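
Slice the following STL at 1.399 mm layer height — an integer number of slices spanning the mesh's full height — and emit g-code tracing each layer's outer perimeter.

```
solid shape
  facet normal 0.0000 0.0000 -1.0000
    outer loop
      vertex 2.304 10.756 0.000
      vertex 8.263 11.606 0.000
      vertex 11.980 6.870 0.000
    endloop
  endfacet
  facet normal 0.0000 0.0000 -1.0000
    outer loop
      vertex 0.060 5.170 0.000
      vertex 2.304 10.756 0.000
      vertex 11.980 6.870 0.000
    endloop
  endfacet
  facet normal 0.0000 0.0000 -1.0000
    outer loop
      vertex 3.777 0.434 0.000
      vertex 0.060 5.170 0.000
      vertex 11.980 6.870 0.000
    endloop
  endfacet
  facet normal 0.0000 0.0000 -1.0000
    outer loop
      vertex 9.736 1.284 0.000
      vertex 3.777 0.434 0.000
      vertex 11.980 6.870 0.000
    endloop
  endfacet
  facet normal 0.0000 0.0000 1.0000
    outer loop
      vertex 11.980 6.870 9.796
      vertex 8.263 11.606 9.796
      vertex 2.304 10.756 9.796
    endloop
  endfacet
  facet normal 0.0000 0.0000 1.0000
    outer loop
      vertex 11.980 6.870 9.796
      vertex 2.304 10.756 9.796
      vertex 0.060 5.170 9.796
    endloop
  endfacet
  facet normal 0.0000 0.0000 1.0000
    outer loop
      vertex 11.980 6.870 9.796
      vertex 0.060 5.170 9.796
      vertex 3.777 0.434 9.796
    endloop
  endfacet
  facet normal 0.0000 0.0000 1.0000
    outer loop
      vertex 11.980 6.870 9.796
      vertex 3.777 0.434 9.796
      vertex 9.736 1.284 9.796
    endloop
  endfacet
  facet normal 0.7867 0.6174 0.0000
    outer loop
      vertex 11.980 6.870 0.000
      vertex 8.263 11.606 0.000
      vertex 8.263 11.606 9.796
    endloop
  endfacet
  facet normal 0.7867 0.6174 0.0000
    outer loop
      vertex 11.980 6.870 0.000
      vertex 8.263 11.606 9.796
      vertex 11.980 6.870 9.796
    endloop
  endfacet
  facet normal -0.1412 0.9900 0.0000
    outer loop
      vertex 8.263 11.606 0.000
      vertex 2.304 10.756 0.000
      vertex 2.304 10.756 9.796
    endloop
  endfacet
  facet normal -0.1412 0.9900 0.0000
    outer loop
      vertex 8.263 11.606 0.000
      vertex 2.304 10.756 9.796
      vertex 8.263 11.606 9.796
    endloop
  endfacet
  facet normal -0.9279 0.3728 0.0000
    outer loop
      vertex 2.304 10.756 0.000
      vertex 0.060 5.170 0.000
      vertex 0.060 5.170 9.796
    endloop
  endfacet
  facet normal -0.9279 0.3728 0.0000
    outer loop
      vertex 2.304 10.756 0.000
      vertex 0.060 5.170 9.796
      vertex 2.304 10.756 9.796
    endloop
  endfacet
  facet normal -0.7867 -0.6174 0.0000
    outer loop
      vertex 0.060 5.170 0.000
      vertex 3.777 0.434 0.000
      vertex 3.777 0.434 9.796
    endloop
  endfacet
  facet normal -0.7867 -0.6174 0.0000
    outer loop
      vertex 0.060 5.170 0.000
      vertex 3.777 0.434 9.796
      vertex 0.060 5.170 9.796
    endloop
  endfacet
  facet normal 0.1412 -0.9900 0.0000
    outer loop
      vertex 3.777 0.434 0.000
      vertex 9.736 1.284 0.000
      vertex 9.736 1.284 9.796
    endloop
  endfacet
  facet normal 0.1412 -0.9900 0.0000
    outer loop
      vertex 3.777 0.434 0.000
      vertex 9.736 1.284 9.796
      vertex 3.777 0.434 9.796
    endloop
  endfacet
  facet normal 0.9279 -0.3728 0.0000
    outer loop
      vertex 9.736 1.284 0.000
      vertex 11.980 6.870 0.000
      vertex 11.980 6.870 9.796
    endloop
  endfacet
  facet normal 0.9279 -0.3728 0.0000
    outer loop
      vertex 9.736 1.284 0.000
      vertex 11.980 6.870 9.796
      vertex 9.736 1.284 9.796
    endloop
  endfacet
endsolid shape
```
; perimeter-only toolpath
G21 ; units = mm
G90 ; absolute positioning
G28 ; home
; layer 1
G0 Z1.399
G0 X11.980 Y6.870
G1 X8.263 Y11.606
G1 X2.304 Y10.756
G1 X0.060 Y5.170
G1 X3.777 Y0.434
G1 X9.736 Y1.284
G1 X11.980 Y6.870
; layer 2
G0 Z2.799
G0 X11.980 Y6.870
G1 X8.263 Y11.606
G1 X2.304 Y10.756
G1 X0.060 Y5.170
G1 X3.777 Y0.434
G1 X9.736 Y1.284
G1 X11.980 Y6.870
; layer 3
G0 Z4.198
G0 X11.980 Y6.870
G1 X8.263 Y11.606
G1 X2.304 Y10.756
G1 X0.060 Y5.170
G1 X3.777 Y0.434
G1 X9.736 Y1.284
G1 X11.980 Y6.870
; layer 4
G0 Z5.598
G0 X11.980 Y6.870
G1 X8.263 Y11.606
G1 X2.304 Y10.756
G1 X0.060 Y5.170
G1 X3.777 Y0.434
G1 X9.736 Y1.284
G1 X11.980 Y6.870
; layer 5
G0 Z6.997
G0 X11.980 Y6.870
G1 X8.263 Y11.606
G1 X2.304 Y10.756
G1 X0.060 Y5.170
G1 X3.777 Y0.434
G1 X9.736 Y1.284
G1 X11.980 Y6.870
; layer 6
G0 Z8.397
G0 X11.980 Y6.870
G1 X8.263 Y11.606
G1 X2.304 Y10.756
G1 X0.060 Y5.170
G1 X3.777 Y0.434
G1 X9.736 Y1.284
G1 X11.980 Y6.870
; layer 7
G0 Z9.796
G0 X11.980 Y6.870
G1 X8.263 Y11.606
G1 X2.304 Y10.756
G1 X0.060 Y5.170
G1 X3.777 Y0.434
G1 X9.736 Y1.284
G1 X11.980 Y6.870
M2 ; end

The solid is a regular 6-sided prism (a cylinder approximated with 6 flat sides), circumscribed radius ≈ 6.02 mm, height ≈ 9.8 mm. Slicing at Δz = 1.399 mm — 7 equal slices spanning the solid's height, so layer i sits at z = i·h/7 — gives 7 non-empty perimeters. Each is a 6-segment closed polygon; G0 lifts to the layer z and rapids to the start vertex, then G1 traces the edges.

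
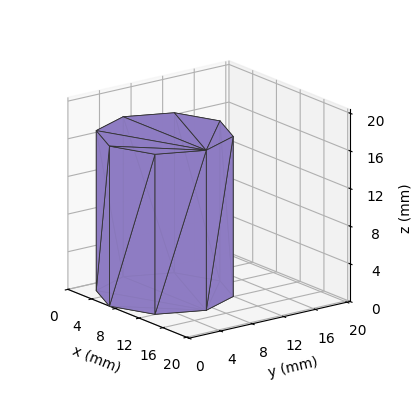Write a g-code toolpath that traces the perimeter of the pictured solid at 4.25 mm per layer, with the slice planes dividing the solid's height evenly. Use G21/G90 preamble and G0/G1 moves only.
Reading the render: the shape is a regular 8-sided prism (a cylinder approximated with 8 flat sides), circumscribed radius ≈ 7 mm, height ≈ 17 mm (dimensions read to the nearest mm from the axis ticks). For the g-code, the solid's height is divided into equal slices at the stated Δz and each level perimeter traced with G1 moves after a G0 lift.

; perimeter-only toolpath
G21 ; units = mm
G90 ; absolute positioning
G28 ; home
; layer 1
G0 Z4.25
G0 X14.00 Y7.00
G1 X11.95 Y11.95
G1 X7.00 Y14.00
G1 X2.05 Y11.95
G1 X0.00 Y7.00
G1 X2.05 Y2.05
G1 X7.00 Y0.00
G1 X11.95 Y2.05
G1 X14.00 Y7.00
; layer 2
G0 Z8.50
G0 X14.00 Y7.00
G1 X11.95 Y11.95
G1 X7.00 Y14.00
G1 X2.05 Y11.95
G1 X0.00 Y7.00
G1 X2.05 Y2.05
G1 X7.00 Y0.00
G1 X11.95 Y2.05
G1 X14.00 Y7.00
; layer 3
G0 Z12.75
G0 X14.00 Y7.00
G1 X11.95 Y11.95
G1 X7.00 Y14.00
G1 X2.05 Y11.95
G1 X0.00 Y7.00
G1 X2.05 Y2.05
G1 X7.00 Y0.00
G1 X11.95 Y2.05
G1 X14.00 Y7.00
; layer 4
G0 Z17.00
G0 X14.00 Y7.00
G1 X11.95 Y11.95
G1 X7.00 Y14.00
G1 X2.05 Y11.95
G1 X0.00 Y7.00
G1 X2.05 Y2.05
G1 X7.00 Y0.00
G1 X11.95 Y2.05
G1 X14.00 Y7.00
M2 ; end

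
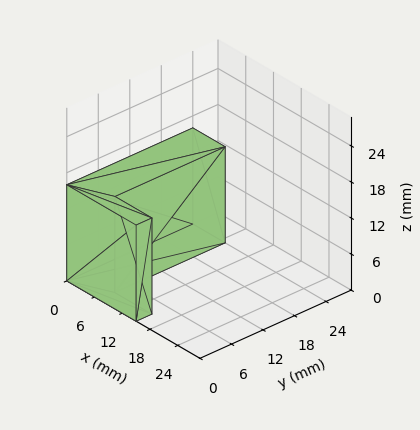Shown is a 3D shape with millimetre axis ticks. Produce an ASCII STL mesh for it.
Reading the render: the shape is an L-shaped prism: outer 15 × 24 mm, arm thicknesses ≈ 3 mm (horizontal) and 7 mm (vertical), extruded 16 mm in z (dimensions read to the nearest mm from the axis ticks). For the STL, each face is triangulated and given an outward normal.

solid part
  facet normal 0.0000 0.0000 -1.0000
    outer loop
      vertex 15.0 3.0 0.0
      vertex 15.0 0.0 0.0
      vertex 0.0 0.0 0.0
    endloop
  endfacet
  facet normal 0.0000 0.0000 -1.0000
    outer loop
      vertex 7.0 3.0 0.0
      vertex 15.0 3.0 0.0
      vertex 0.0 0.0 0.0
    endloop
  endfacet
  facet normal 0.0000 0.0000 -1.0000
    outer loop
      vertex 7.0 24.0 0.0
      vertex 7.0 3.0 0.0
      vertex 0.0 0.0 0.0
    endloop
  endfacet
  facet normal 0.0000 0.0000 -1.0000
    outer loop
      vertex 0.0 24.0 0.0
      vertex 7.0 24.0 0.0
      vertex 0.0 0.0 0.0
    endloop
  endfacet
  facet normal 0.0000 0.0000 1.0000
    outer loop
      vertex 0.0 0.0 16.0
      vertex 15.0 0.0 16.0
      vertex 15.0 3.0 16.0
    endloop
  endfacet
  facet normal 0.0000 0.0000 1.0000
    outer loop
      vertex 0.0 0.0 16.0
      vertex 15.0 3.0 16.0
      vertex 7.0 3.0 16.0
    endloop
  endfacet
  facet normal 0.0000 0.0000 1.0000
    outer loop
      vertex 0.0 0.0 16.0
      vertex 7.0 3.0 16.0
      vertex 7.0 24.0 16.0
    endloop
  endfacet
  facet normal 0.0000 0.0000 1.0000
    outer loop
      vertex 0.0 0.0 16.0
      vertex 7.0 24.0 16.0
      vertex 0.0 24.0 16.0
    endloop
  endfacet
  facet normal 0.0000 -1.0000 0.0000
    outer loop
      vertex 0.0 0.0 0.0
      vertex 15.0 0.0 0.0
      vertex 15.0 0.0 16.0
    endloop
  endfacet
  facet normal 0.0000 -1.0000 0.0000
    outer loop
      vertex 0.0 0.0 0.0
      vertex 15.0 0.0 16.0
      vertex 0.0 0.0 16.0
    endloop
  endfacet
  facet normal 1.0000 0.0000 0.0000
    outer loop
      vertex 15.0 0.0 0.0
      vertex 15.0 3.0 0.0
      vertex 15.0 3.0 16.0
    endloop
  endfacet
  facet normal 1.0000 0.0000 0.0000
    outer loop
      vertex 15.0 0.0 0.0
      vertex 15.0 3.0 16.0
      vertex 15.0 0.0 16.0
    endloop
  endfacet
  facet normal 0.0000 1.0000 0.0000
    outer loop
      vertex 15.0 3.0 0.0
      vertex 7.0 3.0 0.0
      vertex 7.0 3.0 16.0
    endloop
  endfacet
  facet normal 0.0000 1.0000 0.0000
    outer loop
      vertex 15.0 3.0 0.0
      vertex 7.0 3.0 16.0
      vertex 15.0 3.0 16.0
    endloop
  endfacet
  facet normal 1.0000 0.0000 0.0000
    outer loop
      vertex 7.0 3.0 0.0
      vertex 7.0 24.0 0.0
      vertex 7.0 24.0 16.0
    endloop
  endfacet
  facet normal 1.0000 0.0000 0.0000
    outer loop
      vertex 7.0 3.0 0.0
      vertex 7.0 24.0 16.0
      vertex 7.0 3.0 16.0
    endloop
  endfacet
  facet normal 0.0000 1.0000 0.0000
    outer loop
      vertex 7.0 24.0 0.0
      vertex 0.0 24.0 0.0
      vertex 0.0 24.0 16.0
    endloop
  endfacet
  facet normal 0.0000 1.0000 0.0000
    outer loop
      vertex 7.0 24.0 0.0
      vertex 0.0 24.0 16.0
      vertex 7.0 24.0 16.0
    endloop
  endfacet
  facet normal -1.0000 0.0000 0.0000
    outer loop
      vertex 0.0 24.0 0.0
      vertex 0.0 0.0 0.0
      vertex 0.0 0.0 16.0
    endloop
  endfacet
  facet normal -1.0000 0.0000 0.0000
    outer loop
      vertex 0.0 24.0 0.0
      vertex 0.0 0.0 16.0
      vertex 0.0 24.0 16.0
    endloop
  endfacet
endsolid part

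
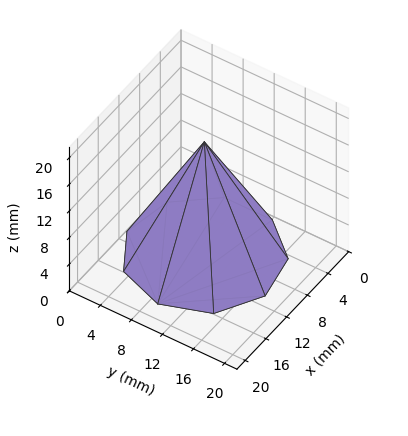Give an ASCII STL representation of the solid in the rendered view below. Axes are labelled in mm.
Reading the render: the shape is a regular 9-sided pyramid, base circumscribed radius ≈ 9 mm, apex at z ≈ 17 mm (dimensions read to the nearest mm from the axis ticks). For the STL, each face is triangulated and given an outward normal.

solid part
  facet normal 0.0000 0.0000 -1.0000
    outer loop
      vertex 10.6 17.9 0.0
      vertex 15.9 14.8 0.0
      vertex 18.0 9.0 0.0
    endloop
  endfacet
  facet normal 0.0000 0.0000 -1.0000
    outer loop
      vertex 4.5 16.8 0.0
      vertex 10.6 17.9 0.0
      vertex 18.0 9.0 0.0
    endloop
  endfacet
  facet normal 0.0000 0.0000 -1.0000
    outer loop
      vertex 0.5 12.1 0.0
      vertex 4.5 16.8 0.0
      vertex 18.0 9.0 0.0
    endloop
  endfacet
  facet normal 0.0000 0.0000 -1.0000
    outer loop
      vertex 0.5 5.9 0.0
      vertex 0.5 12.1 0.0
      vertex 18.0 9.0 0.0
    endloop
  endfacet
  facet normal 0.0000 0.0000 -1.0000
    outer loop
      vertex 4.5 1.2 0.0
      vertex 0.5 5.9 0.0
      vertex 18.0 9.0 0.0
    endloop
  endfacet
  facet normal 0.0000 0.0000 -1.0000
    outer loop
      vertex 10.6 0.1 0.0
      vertex 4.5 1.2 0.0
      vertex 18.0 9.0 0.0
    endloop
  endfacet
  facet normal 0.0000 0.0000 -1.0000
    outer loop
      vertex 15.9 3.2 0.0
      vertex 10.6 0.1 0.0
      vertex 18.0 9.0 0.0
    endloop
  endfacet
  facet normal 0.8417 0.3048 0.4456
    outer loop
      vertex 18.0 9.0 0.0
      vertex 15.9 14.8 0.0
      vertex 9.0 9.0 17.0
    endloop
  endfacet
  facet normal 0.4517 0.7722 0.4468
    outer loop
      vertex 15.9 14.8 0.0
      vertex 10.6 17.9 0.0
      vertex 9.0 9.0 17.0
    endloop
  endfacet
  facet normal -0.1588 0.8808 0.4462
    outer loop
      vertex 10.6 17.9 0.0
      vertex 4.5 16.8 0.0
      vertex 9.0 9.0 17.0
    endloop
  endfacet
  facet normal -0.6814 0.5799 0.4465
    outer loop
      vertex 4.5 16.8 0.0
      vertex 0.5 12.1 0.0
      vertex 9.0 9.0 17.0
    endloop
  endfacet
  facet normal -0.8944 0.0000 0.4472
    outer loop
      vertex 0.5 12.1 0.0
      vertex 0.5 5.9 0.0
      vertex 9.0 9.0 17.0
    endloop
  endfacet
  facet normal -0.6814 -0.5799 0.4465
    outer loop
      vertex 0.5 5.9 0.0
      vertex 4.5 1.2 0.0
      vertex 9.0 9.0 17.0
    endloop
  endfacet
  facet normal -0.1588 -0.8808 0.4462
    outer loop
      vertex 4.5 1.2 0.0
      vertex 10.6 0.1 0.0
      vertex 9.0 9.0 17.0
    endloop
  endfacet
  facet normal 0.4517 -0.7722 0.4468
    outer loop
      vertex 10.6 0.1 0.0
      vertex 15.9 3.2 0.0
      vertex 9.0 9.0 17.0
    endloop
  endfacet
  facet normal 0.8417 -0.3048 0.4456
    outer loop
      vertex 15.9 3.2 0.0
      vertex 18.0 9.0 0.0
      vertex 9.0 9.0 17.0
    endloop
  endfacet
endsolid part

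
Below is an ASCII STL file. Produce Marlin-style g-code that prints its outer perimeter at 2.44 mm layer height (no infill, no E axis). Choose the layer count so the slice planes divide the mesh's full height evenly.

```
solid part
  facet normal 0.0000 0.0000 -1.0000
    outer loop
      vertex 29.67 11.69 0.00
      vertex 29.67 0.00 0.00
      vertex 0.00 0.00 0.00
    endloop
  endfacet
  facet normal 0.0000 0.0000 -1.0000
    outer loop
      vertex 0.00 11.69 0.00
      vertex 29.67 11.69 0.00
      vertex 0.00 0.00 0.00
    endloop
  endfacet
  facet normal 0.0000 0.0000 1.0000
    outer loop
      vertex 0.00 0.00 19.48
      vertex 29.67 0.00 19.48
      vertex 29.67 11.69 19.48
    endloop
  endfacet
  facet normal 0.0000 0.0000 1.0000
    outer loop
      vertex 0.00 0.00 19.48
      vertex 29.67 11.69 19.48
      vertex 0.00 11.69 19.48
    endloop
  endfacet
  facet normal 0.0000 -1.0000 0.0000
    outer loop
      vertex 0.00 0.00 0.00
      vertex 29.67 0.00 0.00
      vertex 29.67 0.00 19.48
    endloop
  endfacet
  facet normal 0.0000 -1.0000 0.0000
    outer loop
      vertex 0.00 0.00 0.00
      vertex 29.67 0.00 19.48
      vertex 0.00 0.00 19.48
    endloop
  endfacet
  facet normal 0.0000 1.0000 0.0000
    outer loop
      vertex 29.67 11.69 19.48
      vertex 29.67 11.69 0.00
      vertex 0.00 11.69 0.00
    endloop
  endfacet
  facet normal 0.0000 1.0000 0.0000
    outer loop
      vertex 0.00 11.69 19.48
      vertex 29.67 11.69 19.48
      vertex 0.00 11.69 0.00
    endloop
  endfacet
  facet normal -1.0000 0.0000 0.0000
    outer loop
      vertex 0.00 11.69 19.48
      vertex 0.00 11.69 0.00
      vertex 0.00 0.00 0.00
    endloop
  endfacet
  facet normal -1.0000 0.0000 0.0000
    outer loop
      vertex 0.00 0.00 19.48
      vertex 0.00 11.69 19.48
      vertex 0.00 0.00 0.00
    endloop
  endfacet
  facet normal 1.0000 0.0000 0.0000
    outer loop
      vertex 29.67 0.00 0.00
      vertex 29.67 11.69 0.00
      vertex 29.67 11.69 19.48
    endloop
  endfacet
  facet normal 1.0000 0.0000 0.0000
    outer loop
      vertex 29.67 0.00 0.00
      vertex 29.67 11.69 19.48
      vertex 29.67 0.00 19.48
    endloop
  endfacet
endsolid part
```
; perimeter-only toolpath
G21 ; units = mm
G90 ; absolute positioning
G28 ; home
; layer 1
G0 Z2.44
G0 X0.00 Y0.00
G1 X29.67 Y0.00
G1 X29.67 Y11.69
G1 X0.00 Y11.69
G1 X0.00 Y0.00
; layer 2
G0 Z4.87
G0 X0.00 Y0.00
G1 X29.67 Y0.00
G1 X29.67 Y11.69
G1 X0.00 Y11.69
G1 X0.00 Y0.00
; layer 3
G0 Z7.30
G0 X0.00 Y0.00
G1 X29.67 Y0.00
G1 X29.67 Y11.69
G1 X0.00 Y11.69
G1 X0.00 Y0.00
; layer 4
G0 Z9.74
G0 X0.00 Y0.00
G1 X29.67 Y0.00
G1 X29.67 Y11.69
G1 X0.00 Y11.69
G1 X0.00 Y0.00
; layer 5
G0 Z12.18
G0 X0.00 Y0.00
G1 X29.67 Y0.00
G1 X29.67 Y11.69
G1 X0.00 Y11.69
G1 X0.00 Y0.00
; layer 6
G0 Z14.61
G0 X0.00 Y0.00
G1 X29.67 Y0.00
G1 X29.67 Y11.69
G1 X0.00 Y11.69
G1 X0.00 Y0.00
; layer 7
G0 Z17.05
G0 X0.00 Y0.00
G1 X29.67 Y0.00
G1 X29.67 Y11.69
G1 X0.00 Y11.69
G1 X0.00 Y0.00
; layer 8
G0 Z19.48
G0 X0.00 Y0.00
G1 X29.67 Y0.00
G1 X29.67 Y11.69
G1 X0.00 Y11.69
G1 X0.00 Y0.00
M2 ; end

The solid is a rectangular box, roughly 29.7 × 11.7 mm footprint and 19.5 mm tall. Slicing at Δz = 2.44 mm — 8 equal slices spanning the solid's height, so layer i sits at z = i·h/8 — gives 8 non-empty perimeters. Each is a 4-segment closed polygon; G0 lifts to the layer z and rapids to the start vertex, then G1 traces the edges.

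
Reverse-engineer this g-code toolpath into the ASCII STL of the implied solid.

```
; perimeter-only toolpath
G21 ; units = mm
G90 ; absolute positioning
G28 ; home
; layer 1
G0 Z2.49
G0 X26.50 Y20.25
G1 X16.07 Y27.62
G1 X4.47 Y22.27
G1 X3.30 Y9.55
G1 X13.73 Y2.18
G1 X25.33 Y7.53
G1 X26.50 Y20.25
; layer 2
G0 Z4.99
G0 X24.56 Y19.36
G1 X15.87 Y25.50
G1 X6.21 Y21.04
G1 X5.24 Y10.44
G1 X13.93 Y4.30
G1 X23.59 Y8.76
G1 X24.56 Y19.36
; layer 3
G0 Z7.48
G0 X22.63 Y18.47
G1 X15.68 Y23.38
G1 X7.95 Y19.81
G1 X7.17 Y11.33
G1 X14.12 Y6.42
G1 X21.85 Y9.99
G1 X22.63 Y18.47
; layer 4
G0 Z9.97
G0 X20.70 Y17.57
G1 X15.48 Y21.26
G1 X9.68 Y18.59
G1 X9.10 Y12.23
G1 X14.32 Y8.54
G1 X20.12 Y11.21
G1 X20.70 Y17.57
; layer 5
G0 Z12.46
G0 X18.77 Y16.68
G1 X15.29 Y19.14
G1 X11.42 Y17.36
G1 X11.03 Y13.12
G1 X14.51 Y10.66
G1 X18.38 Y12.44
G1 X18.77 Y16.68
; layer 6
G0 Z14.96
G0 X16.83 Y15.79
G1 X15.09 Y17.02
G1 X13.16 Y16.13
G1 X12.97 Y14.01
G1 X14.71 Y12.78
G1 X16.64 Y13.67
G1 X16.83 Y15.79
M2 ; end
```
solid part
  facet normal 0.0000 0.0000 -1.0000
    outer loop
      vertex 2.73 23.50 0.00
      vertex 16.26 29.74 0.00
      vertex 28.43 21.14 0.00
    endloop
  endfacet
  facet normal 0.0000 0.0000 -1.0000
    outer loop
      vertex 1.37 8.66 0.00
      vertex 2.73 23.50 0.00
      vertex 28.43 21.14 0.00
    endloop
  endfacet
  facet normal 0.0000 0.0000 -1.0000
    outer loop
      vertex 13.54 0.06 0.00
      vertex 1.37 8.66 0.00
      vertex 28.43 21.14 0.00
    endloop
  endfacet
  facet normal 0.0000 0.0000 -1.0000
    outer loop
      vertex 27.07 6.30 0.00
      vertex 13.54 0.06 0.00
      vertex 28.43 21.14 0.00
    endloop
  endfacet
  facet normal 0.4640 0.6566 0.5946
    outer loop
      vertex 28.43 21.14 0.00
      vertex 16.26 29.74 0.00
      vertex 14.90 14.90 17.45
    endloop
  endfacet
  facet normal -0.3367 0.7301 0.5946
    outer loop
      vertex 16.26 29.74 0.00
      vertex 2.73 23.50 0.00
      vertex 14.90 14.90 17.45
    endloop
  endfacet
  facet normal -0.8007 0.0734 0.5946
    outer loop
      vertex 2.73 23.50 0.00
      vertex 1.37 8.66 0.00
      vertex 14.90 14.90 17.45
    endloop
  endfacet
  facet normal -0.4640 -0.6566 0.5946
    outer loop
      vertex 1.37 8.66 0.00
      vertex 13.54 0.06 0.00
      vertex 14.90 14.90 17.45
    endloop
  endfacet
  facet normal 0.3367 -0.7301 0.5946
    outer loop
      vertex 13.54 0.06 0.00
      vertex 27.07 6.30 0.00
      vertex 14.90 14.90 17.45
    endloop
  endfacet
  facet normal 0.8007 -0.0734 0.5946
    outer loop
      vertex 27.07 6.30 0.00
      vertex 28.43 21.14 0.00
      vertex 14.90 14.90 17.45
    endloop
  endfacet
endsolid part

The G0 Z moves step by Δz≈2.49 mm. The G1 loops shrink linearly with z, so the solid tapers from its base footprint up to z≈17.4. Closing with a flat bottom cap and the tapered top and triangulating gives 10 facets — a regular 6-sided pyramid, base circumscribed radius ≈ 14.9 mm, apex at z ≈ 17.4 mm.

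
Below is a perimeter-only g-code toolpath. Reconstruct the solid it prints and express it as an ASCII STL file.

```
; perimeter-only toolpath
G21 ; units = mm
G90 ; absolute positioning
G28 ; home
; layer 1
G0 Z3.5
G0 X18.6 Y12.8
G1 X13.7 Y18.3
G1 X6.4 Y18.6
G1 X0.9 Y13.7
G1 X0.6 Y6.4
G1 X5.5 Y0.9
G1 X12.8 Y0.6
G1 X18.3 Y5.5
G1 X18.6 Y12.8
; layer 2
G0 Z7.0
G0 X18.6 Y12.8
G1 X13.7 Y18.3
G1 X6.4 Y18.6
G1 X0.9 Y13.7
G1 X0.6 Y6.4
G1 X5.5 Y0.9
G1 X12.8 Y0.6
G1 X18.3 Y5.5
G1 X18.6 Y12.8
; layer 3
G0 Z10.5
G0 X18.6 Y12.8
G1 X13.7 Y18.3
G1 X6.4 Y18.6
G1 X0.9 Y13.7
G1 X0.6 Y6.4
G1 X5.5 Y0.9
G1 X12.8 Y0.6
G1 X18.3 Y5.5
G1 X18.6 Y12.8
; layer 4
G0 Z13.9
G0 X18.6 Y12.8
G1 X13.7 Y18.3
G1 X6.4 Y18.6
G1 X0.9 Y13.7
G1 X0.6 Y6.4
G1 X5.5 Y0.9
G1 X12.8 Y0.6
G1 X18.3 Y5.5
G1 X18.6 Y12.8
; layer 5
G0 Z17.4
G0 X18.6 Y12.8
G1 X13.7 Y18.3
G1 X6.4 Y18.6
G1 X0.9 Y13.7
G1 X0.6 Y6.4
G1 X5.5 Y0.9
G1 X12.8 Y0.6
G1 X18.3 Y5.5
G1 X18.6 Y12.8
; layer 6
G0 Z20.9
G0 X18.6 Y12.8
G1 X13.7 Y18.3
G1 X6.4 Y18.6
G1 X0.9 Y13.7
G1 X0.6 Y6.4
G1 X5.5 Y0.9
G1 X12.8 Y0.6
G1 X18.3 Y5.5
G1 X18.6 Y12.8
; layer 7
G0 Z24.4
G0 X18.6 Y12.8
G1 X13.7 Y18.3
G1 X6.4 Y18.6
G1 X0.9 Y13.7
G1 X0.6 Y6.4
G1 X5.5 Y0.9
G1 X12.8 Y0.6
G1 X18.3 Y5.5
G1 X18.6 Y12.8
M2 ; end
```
solid part
  facet normal 0.0000 0.0000 -1.0000
    outer loop
      vertex 6.4 18.6 0.0
      vertex 13.7 18.3 0.0
      vertex 18.6 12.8 0.0
    endloop
  endfacet
  facet normal 0.0000 0.0000 -1.0000
    outer loop
      vertex 0.9 13.7 0.0
      vertex 6.4 18.6 0.0
      vertex 18.6 12.8 0.0
    endloop
  endfacet
  facet normal 0.0000 0.0000 -1.0000
    outer loop
      vertex 0.6 6.4 0.0
      vertex 0.9 13.7 0.0
      vertex 18.6 12.8 0.0
    endloop
  endfacet
  facet normal 0.0000 0.0000 -1.0000
    outer loop
      vertex 5.5 0.9 0.0
      vertex 0.6 6.4 0.0
      vertex 18.6 12.8 0.0
    endloop
  endfacet
  facet normal 0.0000 0.0000 -1.0000
    outer loop
      vertex 12.8 0.6 0.0
      vertex 5.5 0.9 0.0
      vertex 18.6 12.8 0.0
    endloop
  endfacet
  facet normal 0.0000 0.0000 -1.0000
    outer loop
      vertex 18.3 5.5 0.0
      vertex 12.8 0.6 0.0
      vertex 18.6 12.8 0.0
    endloop
  endfacet
  facet normal 0.0000 0.0000 1.0000
    outer loop
      vertex 18.6 12.8 24.4
      vertex 13.7 18.3 24.4
      vertex 6.4 18.6 24.4
    endloop
  endfacet
  facet normal 0.0000 0.0000 1.0000
    outer loop
      vertex 18.6 12.8 24.4
      vertex 6.4 18.6 24.4
      vertex 0.9 13.7 24.4
    endloop
  endfacet
  facet normal 0.0000 0.0000 1.0000
    outer loop
      vertex 18.6 12.8 24.4
      vertex 0.9 13.7 24.4
      vertex 0.6 6.4 24.4
    endloop
  endfacet
  facet normal 0.0000 0.0000 1.0000
    outer loop
      vertex 18.6 12.8 24.4
      vertex 0.6 6.4 24.4
      vertex 5.5 0.9 24.4
    endloop
  endfacet
  facet normal 0.0000 0.0000 1.0000
    outer loop
      vertex 18.6 12.8 24.4
      vertex 5.5 0.9 24.4
      vertex 12.8 0.6 24.4
    endloop
  endfacet
  facet normal 0.0000 0.0000 1.0000
    outer loop
      vertex 18.6 12.8 24.4
      vertex 12.8 0.6 24.4
      vertex 18.3 5.5 24.4
    endloop
  endfacet
  facet normal 0.7467 0.6652 0.0000
    outer loop
      vertex 18.6 12.8 0.0
      vertex 13.7 18.3 0.0
      vertex 13.7 18.3 24.4
    endloop
  endfacet
  facet normal 0.7467 0.6652 0.0000
    outer loop
      vertex 18.6 12.8 0.0
      vertex 13.7 18.3 24.4
      vertex 18.6 12.8 24.4
    endloop
  endfacet
  facet normal 0.0411 0.9992 0.0000
    outer loop
      vertex 13.7 18.3 0.0
      vertex 6.4 18.6 0.0
      vertex 6.4 18.6 24.4
    endloop
  endfacet
  facet normal 0.0411 0.9992 0.0000
    outer loop
      vertex 13.7 18.3 0.0
      vertex 6.4 18.6 24.4
      vertex 13.7 18.3 24.4
    endloop
  endfacet
  facet normal -0.6652 0.7467 0.0000
    outer loop
      vertex 6.4 18.6 0.0
      vertex 0.9 13.7 0.0
      vertex 0.9 13.7 24.4
    endloop
  endfacet
  facet normal -0.6652 0.7467 0.0000
    outer loop
      vertex 6.4 18.6 0.0
      vertex 0.9 13.7 24.4
      vertex 6.4 18.6 24.4
    endloop
  endfacet
  facet normal -0.9992 0.0411 0.0000
    outer loop
      vertex 0.9 13.7 0.0
      vertex 0.6 6.4 0.0
      vertex 0.6 6.4 24.4
    endloop
  endfacet
  facet normal -0.9992 0.0411 0.0000
    outer loop
      vertex 0.9 13.7 0.0
      vertex 0.6 6.4 24.4
      vertex 0.9 13.7 24.4
    endloop
  endfacet
  facet normal -0.7467 -0.6652 0.0000
    outer loop
      vertex 0.6 6.4 0.0
      vertex 5.5 0.9 0.0
      vertex 5.5 0.9 24.4
    endloop
  endfacet
  facet normal -0.7467 -0.6652 0.0000
    outer loop
      vertex 0.6 6.4 0.0
      vertex 5.5 0.9 24.4
      vertex 0.6 6.4 24.4
    endloop
  endfacet
  facet normal -0.0411 -0.9992 0.0000
    outer loop
      vertex 5.5 0.9 0.0
      vertex 12.8 0.6 0.0
      vertex 12.8 0.6 24.4
    endloop
  endfacet
  facet normal -0.0411 -0.9992 0.0000
    outer loop
      vertex 5.5 0.9 0.0
      vertex 12.8 0.6 24.4
      vertex 5.5 0.9 24.4
    endloop
  endfacet
  facet normal 0.6652 -0.7467 0.0000
    outer loop
      vertex 12.8 0.6 0.0
      vertex 18.3 5.5 0.0
      vertex 18.3 5.5 24.4
    endloop
  endfacet
  facet normal 0.6652 -0.7467 0.0000
    outer loop
      vertex 12.8 0.6 0.0
      vertex 18.3 5.5 24.4
      vertex 12.8 0.6 24.4
    endloop
  endfacet
  facet normal 0.9992 -0.0411 0.0000
    outer loop
      vertex 18.3 5.5 0.0
      vertex 18.6 12.8 0.0
      vertex 18.6 12.8 24.4
    endloop
  endfacet
  facet normal 0.9992 -0.0411 0.0000
    outer loop
      vertex 18.3 5.5 0.0
      vertex 18.6 12.8 24.4
      vertex 18.3 5.5 24.4
    endloop
  endfacet
endsolid part

The G0 Z moves step by Δz≈3.5 mm. Every layer's G1 loop is the same polygon, so the solid is a straight extrusion of it from z=0 to z≈24.4. Closing with flat bottom and top caps and triangulating gives 28 facets — a regular 8-sided prism (a cylinder approximated with 8 flat sides), circumscribed radius ≈ 9.6 mm, height ≈ 24.4 mm.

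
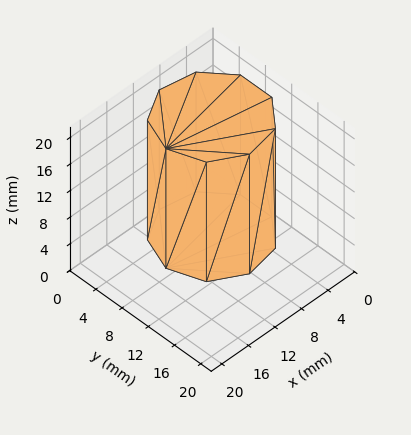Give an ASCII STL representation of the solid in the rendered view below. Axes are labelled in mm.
Reading the render: the shape is a regular 9-sided prism (a cylinder approximated with 9 flat sides), circumscribed radius ≈ 7 mm, height ≈ 18 mm (dimensions read to the nearest mm from the axis ticks). For the STL, each face is triangulated and given an outward normal.

solid part
  facet normal 0.0000 0.0000 -1.0000
    outer loop
      vertex 8.22 13.89 0.00
      vertex 12.36 11.50 0.00
      vertex 14.00 7.00 0.00
    endloop
  endfacet
  facet normal 0.0000 0.0000 -1.0000
    outer loop
      vertex 3.50 13.06 0.00
      vertex 8.22 13.89 0.00
      vertex 14.00 7.00 0.00
    endloop
  endfacet
  facet normal 0.0000 0.0000 -1.0000
    outer loop
      vertex 0.42 9.39 0.00
      vertex 3.50 13.06 0.00
      vertex 14.00 7.00 0.00
    endloop
  endfacet
  facet normal 0.0000 0.0000 -1.0000
    outer loop
      vertex 0.42 4.61 0.00
      vertex 0.42 9.39 0.00
      vertex 14.00 7.00 0.00
    endloop
  endfacet
  facet normal 0.0000 0.0000 -1.0000
    outer loop
      vertex 3.50 0.94 0.00
      vertex 0.42 4.61 0.00
      vertex 14.00 7.00 0.00
    endloop
  endfacet
  facet normal 0.0000 0.0000 -1.0000
    outer loop
      vertex 8.22 0.11 0.00
      vertex 3.50 0.94 0.00
      vertex 14.00 7.00 0.00
    endloop
  endfacet
  facet normal 0.0000 0.0000 -1.0000
    outer loop
      vertex 12.36 2.50 0.00
      vertex 8.22 0.11 0.00
      vertex 14.00 7.00 0.00
    endloop
  endfacet
  facet normal 0.0000 0.0000 1.0000
    outer loop
      vertex 14.00 7.00 18.00
      vertex 12.36 11.50 18.00
      vertex 8.22 13.89 18.00
    endloop
  endfacet
  facet normal 0.0000 0.0000 1.0000
    outer loop
      vertex 14.00 7.00 18.00
      vertex 8.22 13.89 18.00
      vertex 3.50 13.06 18.00
    endloop
  endfacet
  facet normal 0.0000 0.0000 1.0000
    outer loop
      vertex 14.00 7.00 18.00
      vertex 3.50 13.06 18.00
      vertex 0.42 9.39 18.00
    endloop
  endfacet
  facet normal 0.0000 0.0000 1.0000
    outer loop
      vertex 14.00 7.00 18.00
      vertex 0.42 9.39 18.00
      vertex 0.42 4.61 18.00
    endloop
  endfacet
  facet normal 0.0000 0.0000 1.0000
    outer loop
      vertex 14.00 7.00 18.00
      vertex 0.42 4.61 18.00
      vertex 3.50 0.94 18.00
    endloop
  endfacet
  facet normal 0.0000 0.0000 1.0000
    outer loop
      vertex 14.00 7.00 18.00
      vertex 3.50 0.94 18.00
      vertex 8.22 0.11 18.00
    endloop
  endfacet
  facet normal 0.0000 0.0000 1.0000
    outer loop
      vertex 14.00 7.00 18.00
      vertex 8.22 0.11 18.00
      vertex 12.36 2.50 18.00
    endloop
  endfacet
  facet normal 0.9395 0.3424 0.0000
    outer loop
      vertex 14.00 7.00 0.00
      vertex 12.36 11.50 0.00
      vertex 12.36 11.50 18.00
    endloop
  endfacet
  facet normal 0.9395 0.3424 0.0000
    outer loop
      vertex 14.00 7.00 0.00
      vertex 12.36 11.50 18.00
      vertex 14.00 7.00 18.00
    endloop
  endfacet
  facet normal 0.5000 0.8660 0.0000
    outer loop
      vertex 12.36 11.50 0.00
      vertex 8.22 13.89 0.00
      vertex 8.22 13.89 18.00
    endloop
  endfacet
  facet normal 0.5000 0.8660 0.0000
    outer loop
      vertex 12.36 11.50 0.00
      vertex 8.22 13.89 18.00
      vertex 12.36 11.50 18.00
    endloop
  endfacet
  facet normal -0.1732 0.9849 0.0000
    outer loop
      vertex 8.22 13.89 0.00
      vertex 3.50 13.06 0.00
      vertex 3.50 13.06 18.00
    endloop
  endfacet
  facet normal -0.1732 0.9849 0.0000
    outer loop
      vertex 8.22 13.89 0.00
      vertex 3.50 13.06 18.00
      vertex 8.22 13.89 18.00
    endloop
  endfacet
  facet normal -0.7660 0.6428 0.0000
    outer loop
      vertex 3.50 13.06 0.00
      vertex 0.42 9.39 0.00
      vertex 0.42 9.39 18.00
    endloop
  endfacet
  facet normal -0.7660 0.6428 0.0000
    outer loop
      vertex 3.50 13.06 0.00
      vertex 0.42 9.39 18.00
      vertex 3.50 13.06 18.00
    endloop
  endfacet
  facet normal -1.0000 0.0000 0.0000
    outer loop
      vertex 0.42 9.39 0.00
      vertex 0.42 4.61 0.00
      vertex 0.42 4.61 18.00
    endloop
  endfacet
  facet normal -1.0000 0.0000 0.0000
    outer loop
      vertex 0.42 9.39 0.00
      vertex 0.42 4.61 18.00
      vertex 0.42 9.39 18.00
    endloop
  endfacet
  facet normal -0.7660 -0.6428 0.0000
    outer loop
      vertex 0.42 4.61 0.00
      vertex 3.50 0.94 0.00
      vertex 3.50 0.94 18.00
    endloop
  endfacet
  facet normal -0.7660 -0.6428 0.0000
    outer loop
      vertex 0.42 4.61 0.00
      vertex 3.50 0.94 18.00
      vertex 0.42 4.61 18.00
    endloop
  endfacet
  facet normal -0.1732 -0.9849 0.0000
    outer loop
      vertex 3.50 0.94 0.00
      vertex 8.22 0.11 0.00
      vertex 8.22 0.11 18.00
    endloop
  endfacet
  facet normal -0.1732 -0.9849 0.0000
    outer loop
      vertex 3.50 0.94 0.00
      vertex 8.22 0.11 18.00
      vertex 3.50 0.94 18.00
    endloop
  endfacet
  facet normal 0.5000 -0.8660 0.0000
    outer loop
      vertex 8.22 0.11 0.00
      vertex 12.36 2.50 0.00
      vertex 12.36 2.50 18.00
    endloop
  endfacet
  facet normal 0.5000 -0.8660 0.0000
    outer loop
      vertex 8.22 0.11 0.00
      vertex 12.36 2.50 18.00
      vertex 8.22 0.11 18.00
    endloop
  endfacet
  facet normal 0.9395 -0.3424 0.0000
    outer loop
      vertex 12.36 2.50 0.00
      vertex 14.00 7.00 0.00
      vertex 14.00 7.00 18.00
    endloop
  endfacet
  facet normal 0.9395 -0.3424 0.0000
    outer loop
      vertex 12.36 2.50 0.00
      vertex 14.00 7.00 18.00
      vertex 12.36 2.50 18.00
    endloop
  endfacet
endsolid part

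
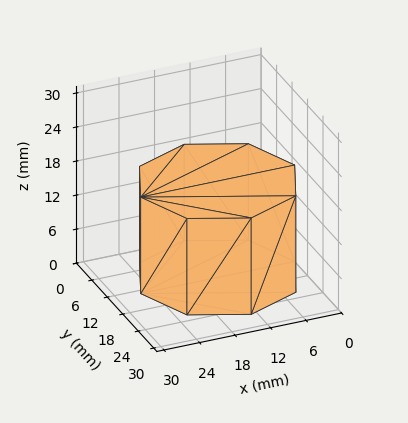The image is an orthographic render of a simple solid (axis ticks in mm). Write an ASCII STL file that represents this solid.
Reading the render: the shape is a regular 8-sided prism (a cylinder approximated with 8 flat sides), circumscribed radius ≈ 13 mm, height ≈ 17 mm (dimensions read to the nearest mm from the axis ticks). For the STL, each face is triangulated and given an outward normal.

solid part
  facet normal 0.0000 0.0000 -1.0000
    outer loop
      vertex 13.000 26.000 0.000
      vertex 22.192 22.192 0.000
      vertex 26.000 13.000 0.000
    endloop
  endfacet
  facet normal 0.0000 0.0000 -1.0000
    outer loop
      vertex 3.808 22.192 0.000
      vertex 13.000 26.000 0.000
      vertex 26.000 13.000 0.000
    endloop
  endfacet
  facet normal 0.0000 0.0000 -1.0000
    outer loop
      vertex 0.000 13.000 0.000
      vertex 3.808 22.192 0.000
      vertex 26.000 13.000 0.000
    endloop
  endfacet
  facet normal 0.0000 0.0000 -1.0000
    outer loop
      vertex 3.808 3.808 0.000
      vertex 0.000 13.000 0.000
      vertex 26.000 13.000 0.000
    endloop
  endfacet
  facet normal 0.0000 0.0000 -1.0000
    outer loop
      vertex 13.000 0.000 0.000
      vertex 3.808 3.808 0.000
      vertex 26.000 13.000 0.000
    endloop
  endfacet
  facet normal 0.0000 0.0000 -1.0000
    outer loop
      vertex 22.192 3.808 0.000
      vertex 13.000 0.000 0.000
      vertex 26.000 13.000 0.000
    endloop
  endfacet
  facet normal 0.0000 0.0000 1.0000
    outer loop
      vertex 26.000 13.000 17.000
      vertex 22.192 22.192 17.000
      vertex 13.000 26.000 17.000
    endloop
  endfacet
  facet normal 0.0000 0.0000 1.0000
    outer loop
      vertex 26.000 13.000 17.000
      vertex 13.000 26.000 17.000
      vertex 3.808 22.192 17.000
    endloop
  endfacet
  facet normal 0.0000 0.0000 1.0000
    outer loop
      vertex 26.000 13.000 17.000
      vertex 3.808 22.192 17.000
      vertex 0.000 13.000 17.000
    endloop
  endfacet
  facet normal 0.0000 0.0000 1.0000
    outer loop
      vertex 26.000 13.000 17.000
      vertex 0.000 13.000 17.000
      vertex 3.808 3.808 17.000
    endloop
  endfacet
  facet normal 0.0000 0.0000 1.0000
    outer loop
      vertex 26.000 13.000 17.000
      vertex 3.808 3.808 17.000
      vertex 13.000 0.000 17.000
    endloop
  endfacet
  facet normal 0.0000 0.0000 1.0000
    outer loop
      vertex 26.000 13.000 17.000
      vertex 13.000 0.000 17.000
      vertex 22.192 3.808 17.000
    endloop
  endfacet
  facet normal 0.9239 0.3827 0.0000
    outer loop
      vertex 26.000 13.000 0.000
      vertex 22.192 22.192 0.000
      vertex 22.192 22.192 17.000
    endloop
  endfacet
  facet normal 0.9239 0.3827 0.0000
    outer loop
      vertex 26.000 13.000 0.000
      vertex 22.192 22.192 17.000
      vertex 26.000 13.000 17.000
    endloop
  endfacet
  facet normal 0.3827 0.9239 0.0000
    outer loop
      vertex 22.192 22.192 0.000
      vertex 13.000 26.000 0.000
      vertex 13.000 26.000 17.000
    endloop
  endfacet
  facet normal 0.3827 0.9239 0.0000
    outer loop
      vertex 22.192 22.192 0.000
      vertex 13.000 26.000 17.000
      vertex 22.192 22.192 17.000
    endloop
  endfacet
  facet normal -0.3827 0.9239 0.0000
    outer loop
      vertex 13.000 26.000 0.000
      vertex 3.808 22.192 0.000
      vertex 3.808 22.192 17.000
    endloop
  endfacet
  facet normal -0.3827 0.9239 0.0000
    outer loop
      vertex 13.000 26.000 0.000
      vertex 3.808 22.192 17.000
      vertex 13.000 26.000 17.000
    endloop
  endfacet
  facet normal -0.9239 0.3827 0.0000
    outer loop
      vertex 3.808 22.192 0.000
      vertex 0.000 13.000 0.000
      vertex 0.000 13.000 17.000
    endloop
  endfacet
  facet normal -0.9239 0.3827 0.0000
    outer loop
      vertex 3.808 22.192 0.000
      vertex 0.000 13.000 17.000
      vertex 3.808 22.192 17.000
    endloop
  endfacet
  facet normal -0.9239 -0.3827 0.0000
    outer loop
      vertex 0.000 13.000 0.000
      vertex 3.808 3.808 0.000
      vertex 3.808 3.808 17.000
    endloop
  endfacet
  facet normal -0.9239 -0.3827 0.0000
    outer loop
      vertex 0.000 13.000 0.000
      vertex 3.808 3.808 17.000
      vertex 0.000 13.000 17.000
    endloop
  endfacet
  facet normal -0.3827 -0.9239 0.0000
    outer loop
      vertex 3.808 3.808 0.000
      vertex 13.000 0.000 0.000
      vertex 13.000 0.000 17.000
    endloop
  endfacet
  facet normal -0.3827 -0.9239 0.0000
    outer loop
      vertex 3.808 3.808 0.000
      vertex 13.000 0.000 17.000
      vertex 3.808 3.808 17.000
    endloop
  endfacet
  facet normal 0.3827 -0.9239 0.0000
    outer loop
      vertex 13.000 0.000 0.000
      vertex 22.192 3.808 0.000
      vertex 22.192 3.808 17.000
    endloop
  endfacet
  facet normal 0.3827 -0.9239 0.0000
    outer loop
      vertex 13.000 0.000 0.000
      vertex 22.192 3.808 17.000
      vertex 13.000 0.000 17.000
    endloop
  endfacet
  facet normal 0.9239 -0.3827 0.0000
    outer loop
      vertex 22.192 3.808 0.000
      vertex 26.000 13.000 0.000
      vertex 26.000 13.000 17.000
    endloop
  endfacet
  facet normal 0.9239 -0.3827 0.0000
    outer loop
      vertex 22.192 3.808 0.000
      vertex 26.000 13.000 17.000
      vertex 22.192 3.808 17.000
    endloop
  endfacet
endsolid part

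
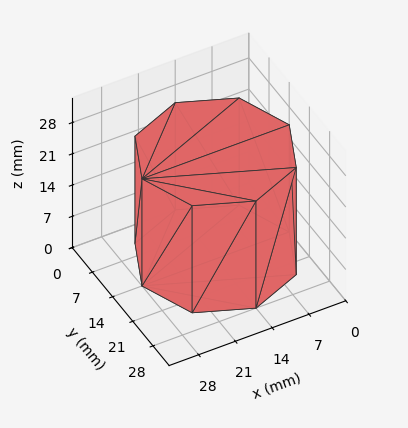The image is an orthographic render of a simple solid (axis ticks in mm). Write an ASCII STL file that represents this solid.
Reading the render: the shape is a regular 8-sided prism (a cylinder approximated with 8 flat sides), circumscribed radius ≈ 14 mm, height ≈ 24 mm (dimensions read to the nearest mm from the axis ticks). For the STL, each face is triangulated and given an outward normal.

solid part
  facet normal 0.0000 0.0000 -1.0000
    outer loop
      vertex 14.000 28.000 0.000
      vertex 23.899 23.899 0.000
      vertex 28.000 14.000 0.000
    endloop
  endfacet
  facet normal 0.0000 0.0000 -1.0000
    outer loop
      vertex 4.101 23.899 0.000
      vertex 14.000 28.000 0.000
      vertex 28.000 14.000 0.000
    endloop
  endfacet
  facet normal 0.0000 0.0000 -1.0000
    outer loop
      vertex 0.000 14.000 0.000
      vertex 4.101 23.899 0.000
      vertex 28.000 14.000 0.000
    endloop
  endfacet
  facet normal 0.0000 0.0000 -1.0000
    outer loop
      vertex 4.101 4.101 0.000
      vertex 0.000 14.000 0.000
      vertex 28.000 14.000 0.000
    endloop
  endfacet
  facet normal 0.0000 0.0000 -1.0000
    outer loop
      vertex 14.000 0.000 0.000
      vertex 4.101 4.101 0.000
      vertex 28.000 14.000 0.000
    endloop
  endfacet
  facet normal 0.0000 0.0000 -1.0000
    outer loop
      vertex 23.899 4.101 0.000
      vertex 14.000 0.000 0.000
      vertex 28.000 14.000 0.000
    endloop
  endfacet
  facet normal 0.0000 0.0000 1.0000
    outer loop
      vertex 28.000 14.000 24.000
      vertex 23.899 23.899 24.000
      vertex 14.000 28.000 24.000
    endloop
  endfacet
  facet normal 0.0000 0.0000 1.0000
    outer loop
      vertex 28.000 14.000 24.000
      vertex 14.000 28.000 24.000
      vertex 4.101 23.899 24.000
    endloop
  endfacet
  facet normal 0.0000 0.0000 1.0000
    outer loop
      vertex 28.000 14.000 24.000
      vertex 4.101 23.899 24.000
      vertex 0.000 14.000 24.000
    endloop
  endfacet
  facet normal 0.0000 0.0000 1.0000
    outer loop
      vertex 28.000 14.000 24.000
      vertex 0.000 14.000 24.000
      vertex 4.101 4.101 24.000
    endloop
  endfacet
  facet normal 0.0000 0.0000 1.0000
    outer loop
      vertex 28.000 14.000 24.000
      vertex 4.101 4.101 24.000
      vertex 14.000 0.000 24.000
    endloop
  endfacet
  facet normal 0.0000 0.0000 1.0000
    outer loop
      vertex 28.000 14.000 24.000
      vertex 14.000 0.000 24.000
      vertex 23.899 4.101 24.000
    endloop
  endfacet
  facet normal 0.9239 0.3827 0.0000
    outer loop
      vertex 28.000 14.000 0.000
      vertex 23.899 23.899 0.000
      vertex 23.899 23.899 24.000
    endloop
  endfacet
  facet normal 0.9239 0.3827 0.0000
    outer loop
      vertex 28.000 14.000 0.000
      vertex 23.899 23.899 24.000
      vertex 28.000 14.000 24.000
    endloop
  endfacet
  facet normal 0.3827 0.9239 0.0000
    outer loop
      vertex 23.899 23.899 0.000
      vertex 14.000 28.000 0.000
      vertex 14.000 28.000 24.000
    endloop
  endfacet
  facet normal 0.3827 0.9239 0.0000
    outer loop
      vertex 23.899 23.899 0.000
      vertex 14.000 28.000 24.000
      vertex 23.899 23.899 24.000
    endloop
  endfacet
  facet normal -0.3827 0.9239 0.0000
    outer loop
      vertex 14.000 28.000 0.000
      vertex 4.101 23.899 0.000
      vertex 4.101 23.899 24.000
    endloop
  endfacet
  facet normal -0.3827 0.9239 0.0000
    outer loop
      vertex 14.000 28.000 0.000
      vertex 4.101 23.899 24.000
      vertex 14.000 28.000 24.000
    endloop
  endfacet
  facet normal -0.9239 0.3827 0.0000
    outer loop
      vertex 4.101 23.899 0.000
      vertex 0.000 14.000 0.000
      vertex 0.000 14.000 24.000
    endloop
  endfacet
  facet normal -0.9239 0.3827 0.0000
    outer loop
      vertex 4.101 23.899 0.000
      vertex 0.000 14.000 24.000
      vertex 4.101 23.899 24.000
    endloop
  endfacet
  facet normal -0.9239 -0.3827 0.0000
    outer loop
      vertex 0.000 14.000 0.000
      vertex 4.101 4.101 0.000
      vertex 4.101 4.101 24.000
    endloop
  endfacet
  facet normal -0.9239 -0.3827 0.0000
    outer loop
      vertex 0.000 14.000 0.000
      vertex 4.101 4.101 24.000
      vertex 0.000 14.000 24.000
    endloop
  endfacet
  facet normal -0.3827 -0.9239 0.0000
    outer loop
      vertex 4.101 4.101 0.000
      vertex 14.000 0.000 0.000
      vertex 14.000 0.000 24.000
    endloop
  endfacet
  facet normal -0.3827 -0.9239 0.0000
    outer loop
      vertex 4.101 4.101 0.000
      vertex 14.000 0.000 24.000
      vertex 4.101 4.101 24.000
    endloop
  endfacet
  facet normal 0.3827 -0.9239 0.0000
    outer loop
      vertex 14.000 0.000 0.000
      vertex 23.899 4.101 0.000
      vertex 23.899 4.101 24.000
    endloop
  endfacet
  facet normal 0.3827 -0.9239 0.0000
    outer loop
      vertex 14.000 0.000 0.000
      vertex 23.899 4.101 24.000
      vertex 14.000 0.000 24.000
    endloop
  endfacet
  facet normal 0.9239 -0.3827 0.0000
    outer loop
      vertex 23.899 4.101 0.000
      vertex 28.000 14.000 0.000
      vertex 28.000 14.000 24.000
    endloop
  endfacet
  facet normal 0.9239 -0.3827 0.0000
    outer loop
      vertex 23.899 4.101 0.000
      vertex 28.000 14.000 24.000
      vertex 23.899 4.101 24.000
    endloop
  endfacet
endsolid part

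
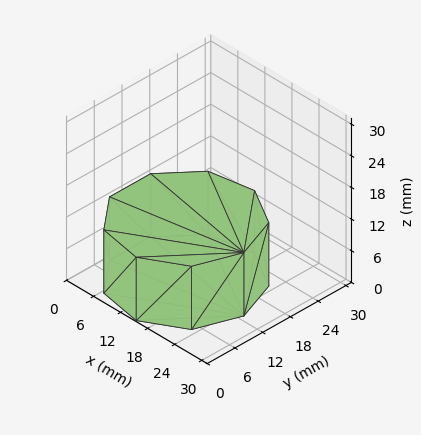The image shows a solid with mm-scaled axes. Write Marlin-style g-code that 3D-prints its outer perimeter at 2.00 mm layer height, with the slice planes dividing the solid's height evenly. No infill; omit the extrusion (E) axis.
Reading the render: the shape is a regular 9-sided prism (a cylinder approximated with 9 flat sides), circumscribed radius ≈ 13 mm, height ≈ 12 mm (dimensions read to the nearest mm from the axis ticks). For the g-code, the solid's height is divided into equal slices at the stated Δz and each level perimeter traced with G1 moves after a G0 lift.

; perimeter-only toolpath
G21 ; units = mm
G90 ; absolute positioning
G28 ; home
; layer 1
G0 Z2.00
G0 X26.00 Y13.00
G1 X22.96 Y21.36
G1 X15.26 Y25.80
G1 X6.50 Y24.26
G1 X0.78 Y17.45
G1 X0.78 Y8.55
G1 X6.50 Y1.74
G1 X15.26 Y0.20
G1 X22.96 Y4.64
G1 X26.00 Y13.00
; layer 2
G0 Z4.00
G0 X26.00 Y13.00
G1 X22.96 Y21.36
G1 X15.26 Y25.80
G1 X6.50 Y24.26
G1 X0.78 Y17.45
G1 X0.78 Y8.55
G1 X6.50 Y1.74
G1 X15.26 Y0.20
G1 X22.96 Y4.64
G1 X26.00 Y13.00
; layer 3
G0 Z6.00
G0 X26.00 Y13.00
G1 X22.96 Y21.36
G1 X15.26 Y25.80
G1 X6.50 Y24.26
G1 X0.78 Y17.45
G1 X0.78 Y8.55
G1 X6.50 Y1.74
G1 X15.26 Y0.20
G1 X22.96 Y4.64
G1 X26.00 Y13.00
; layer 4
G0 Z8.00
G0 X26.00 Y13.00
G1 X22.96 Y21.36
G1 X15.26 Y25.80
G1 X6.50 Y24.26
G1 X0.78 Y17.45
G1 X0.78 Y8.55
G1 X6.50 Y1.74
G1 X15.26 Y0.20
G1 X22.96 Y4.64
G1 X26.00 Y13.00
; layer 5
G0 Z10.00
G0 X26.00 Y13.00
G1 X22.96 Y21.36
G1 X15.26 Y25.80
G1 X6.50 Y24.26
G1 X0.78 Y17.45
G1 X0.78 Y8.55
G1 X6.50 Y1.74
G1 X15.26 Y0.20
G1 X22.96 Y4.64
G1 X26.00 Y13.00
; layer 6
G0 Z12.00
G0 X26.00 Y13.00
G1 X22.96 Y21.36
G1 X15.26 Y25.80
G1 X6.50 Y24.26
G1 X0.78 Y17.45
G1 X0.78 Y8.55
G1 X6.50 Y1.74
G1 X15.26 Y0.20
G1 X22.96 Y4.64
G1 X26.00 Y13.00
M2 ; end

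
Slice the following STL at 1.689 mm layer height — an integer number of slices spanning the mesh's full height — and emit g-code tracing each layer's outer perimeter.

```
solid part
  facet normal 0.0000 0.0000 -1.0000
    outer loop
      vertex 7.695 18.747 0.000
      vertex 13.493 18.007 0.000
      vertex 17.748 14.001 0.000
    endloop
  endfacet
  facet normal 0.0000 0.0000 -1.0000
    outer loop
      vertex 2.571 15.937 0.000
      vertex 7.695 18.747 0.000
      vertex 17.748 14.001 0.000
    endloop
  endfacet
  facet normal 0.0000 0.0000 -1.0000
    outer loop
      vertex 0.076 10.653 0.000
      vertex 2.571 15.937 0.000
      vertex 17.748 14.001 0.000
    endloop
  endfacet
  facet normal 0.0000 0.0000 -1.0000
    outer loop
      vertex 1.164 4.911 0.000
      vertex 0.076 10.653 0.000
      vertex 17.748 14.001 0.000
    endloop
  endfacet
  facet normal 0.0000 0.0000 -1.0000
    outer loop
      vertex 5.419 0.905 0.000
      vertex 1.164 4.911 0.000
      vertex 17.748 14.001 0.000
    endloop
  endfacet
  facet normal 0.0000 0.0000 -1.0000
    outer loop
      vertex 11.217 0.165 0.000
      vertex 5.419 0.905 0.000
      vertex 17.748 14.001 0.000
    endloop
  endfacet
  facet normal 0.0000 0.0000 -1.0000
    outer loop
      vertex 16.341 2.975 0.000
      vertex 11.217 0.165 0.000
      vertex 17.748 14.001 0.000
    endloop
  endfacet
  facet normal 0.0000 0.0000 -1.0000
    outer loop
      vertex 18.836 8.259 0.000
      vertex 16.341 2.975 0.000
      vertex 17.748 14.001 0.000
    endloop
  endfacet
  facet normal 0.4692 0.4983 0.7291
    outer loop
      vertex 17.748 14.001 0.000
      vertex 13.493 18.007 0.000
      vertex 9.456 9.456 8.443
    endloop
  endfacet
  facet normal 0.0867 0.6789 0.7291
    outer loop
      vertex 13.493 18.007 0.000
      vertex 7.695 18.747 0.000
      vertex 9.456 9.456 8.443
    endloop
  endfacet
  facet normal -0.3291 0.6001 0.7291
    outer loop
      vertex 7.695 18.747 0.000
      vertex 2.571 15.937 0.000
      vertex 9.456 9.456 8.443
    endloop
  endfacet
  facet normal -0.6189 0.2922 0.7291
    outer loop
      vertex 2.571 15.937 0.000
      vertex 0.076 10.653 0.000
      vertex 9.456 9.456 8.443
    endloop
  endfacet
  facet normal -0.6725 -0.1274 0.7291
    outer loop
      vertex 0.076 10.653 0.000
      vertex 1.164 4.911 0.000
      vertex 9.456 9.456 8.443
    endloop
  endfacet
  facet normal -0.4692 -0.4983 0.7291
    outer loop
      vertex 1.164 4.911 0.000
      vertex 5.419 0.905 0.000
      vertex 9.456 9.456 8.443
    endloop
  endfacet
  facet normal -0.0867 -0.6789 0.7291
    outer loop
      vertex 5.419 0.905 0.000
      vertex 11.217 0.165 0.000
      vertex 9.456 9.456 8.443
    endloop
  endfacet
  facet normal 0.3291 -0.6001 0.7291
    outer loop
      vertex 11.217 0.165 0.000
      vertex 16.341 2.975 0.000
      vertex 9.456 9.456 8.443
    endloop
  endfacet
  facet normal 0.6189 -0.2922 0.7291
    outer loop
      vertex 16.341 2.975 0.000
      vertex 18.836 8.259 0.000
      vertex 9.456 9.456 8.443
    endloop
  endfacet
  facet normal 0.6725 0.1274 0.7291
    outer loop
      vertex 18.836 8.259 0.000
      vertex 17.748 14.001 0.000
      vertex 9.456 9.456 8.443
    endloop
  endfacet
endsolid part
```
; perimeter-only toolpath
G21 ; units = mm
G90 ; absolute positioning
G28 ; home
; layer 1
G0 Z1.689
G0 X16.090 Y13.092
G1 X12.686 Y16.297
G1 X8.047 Y16.889
G1 X3.948 Y14.641
G1 X1.952 Y10.414
G1 X2.822 Y5.820
G1 X6.226 Y2.615
G1 X10.865 Y2.023
G1 X14.964 Y4.271
G1 X16.960 Y8.498
G1 X16.090 Y13.092
; layer 2
G0 Z3.377
G0 X14.431 Y12.183
G1 X11.878 Y14.587
G1 X8.399 Y15.031
G1 X5.325 Y13.345
G1 X3.828 Y10.174
G1 X4.481 Y6.729
G1 X7.034 Y4.325
G1 X10.513 Y3.881
G1 X13.587 Y5.567
G1 X15.084 Y8.738
G1 X14.431 Y12.183
; layer 3
G0 Z5.066
G0 X12.773 Y11.274
G1 X11.071 Y12.876
G1 X8.752 Y13.172
G1 X6.702 Y12.048
G1 X5.704 Y9.935
G1 X6.139 Y7.638
G1 X7.841 Y6.036
G1 X10.160 Y5.740
G1 X12.210 Y6.864
G1 X13.208 Y8.977
G1 X12.773 Y11.274
; layer 4
G0 Z6.754
G0 X11.114 Y10.365
G1 X10.263 Y11.166
G1 X9.104 Y11.314
G1 X8.079 Y10.752
G1 X7.580 Y9.695
G1 X7.798 Y8.547
G1 X8.649 Y7.746
G1 X9.808 Y7.598
G1 X10.833 Y8.160
G1 X11.332 Y9.217
G1 X11.114 Y10.365
M2 ; end

The solid is a regular 10-sided pyramid, base circumscribed radius ≈ 9.46 mm, apex at z ≈ 8.44 mm. Slicing at Δz = 1.689 mm — 5 equal slices spanning the solid's height, so layer i sits at z = i·h/5 — gives 4 non-empty perimeters. Each is a 10-segment closed polygon; G0 lifts to the layer z and rapids to the start vertex, then G1 traces the edges. The cross-section shrinks linearly with z (the slice at the apex is degenerate and omitted).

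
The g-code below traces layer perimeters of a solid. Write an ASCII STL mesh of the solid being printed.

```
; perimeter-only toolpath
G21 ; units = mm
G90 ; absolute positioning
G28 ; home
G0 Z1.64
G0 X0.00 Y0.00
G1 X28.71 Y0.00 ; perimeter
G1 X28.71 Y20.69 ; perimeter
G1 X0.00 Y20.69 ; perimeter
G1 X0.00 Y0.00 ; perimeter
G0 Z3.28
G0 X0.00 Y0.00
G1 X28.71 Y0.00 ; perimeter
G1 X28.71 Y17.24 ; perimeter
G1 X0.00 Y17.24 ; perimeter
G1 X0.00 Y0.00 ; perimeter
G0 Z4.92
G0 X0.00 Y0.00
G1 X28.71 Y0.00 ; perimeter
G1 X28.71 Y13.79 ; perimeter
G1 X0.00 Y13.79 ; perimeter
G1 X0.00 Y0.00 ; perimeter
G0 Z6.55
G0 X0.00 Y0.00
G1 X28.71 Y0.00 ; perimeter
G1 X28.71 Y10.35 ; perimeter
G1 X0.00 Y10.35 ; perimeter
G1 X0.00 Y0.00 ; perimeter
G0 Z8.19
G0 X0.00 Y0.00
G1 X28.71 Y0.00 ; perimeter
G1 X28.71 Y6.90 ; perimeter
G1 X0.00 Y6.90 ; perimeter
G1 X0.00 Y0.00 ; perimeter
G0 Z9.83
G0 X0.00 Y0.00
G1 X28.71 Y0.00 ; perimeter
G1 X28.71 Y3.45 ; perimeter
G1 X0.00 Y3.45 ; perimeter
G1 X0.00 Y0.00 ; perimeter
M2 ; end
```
solid part
  facet normal 0.0000 0.0000 -1.0000
    outer loop
      vertex 28.71 24.14 0.00
      vertex 28.71 0.00 0.00
      vertex 0.00 0.00 0.00
    endloop
  endfacet
  facet normal 0.0000 0.0000 -1.0000
    outer loop
      vertex 0.00 24.14 0.00
      vertex 28.71 24.14 0.00
      vertex 0.00 0.00 0.00
    endloop
  endfacet
  facet normal 0.0000 -1.0000 0.0000
    outer loop
      vertex 0.00 0.00 0.00
      vertex 28.71 0.00 0.00
      vertex 28.71 0.00 11.47
    endloop
  endfacet
  facet normal 0.0000 -1.0000 0.0000
    outer loop
      vertex 0.00 0.00 0.00
      vertex 28.71 0.00 11.47
      vertex 0.00 0.00 11.47
    endloop
  endfacet
  facet normal 0.0000 0.4292 0.9032
    outer loop
      vertex 0.00 0.00 11.47
      vertex 28.71 0.00 11.47
      vertex 28.71 24.14 0.00
    endloop
  endfacet
  facet normal 0.0000 0.4292 0.9032
    outer loop
      vertex 0.00 0.00 11.47
      vertex 28.71 24.14 0.00
      vertex 0.00 24.14 0.00
    endloop
  endfacet
  facet normal -1.0000 0.0000 0.0000
    outer loop
      vertex 0.00 0.00 11.47
      vertex 0.00 24.14 0.00
      vertex 0.00 0.00 0.00
    endloop
  endfacet
  facet normal 1.0000 0.0000 0.0000
    outer loop
      vertex 28.71 0.00 0.00
      vertex 28.71 24.14 0.00
      vertex 28.71 0.00 11.47
    endloop
  endfacet
endsolid part

The G0 Z moves step by Δz≈1.64 mm. The G1 loops shrink linearly with z, so the solid tapers from its base footprint up to z≈11.5. Closing with a flat bottom cap and the tapered top and triangulating gives 8 facets — a wedge (ramp): 28.7 × 24.1 mm base, rising to 11.5 mm along the y=0 edge and sloping linearly to z=0 at y=24.1.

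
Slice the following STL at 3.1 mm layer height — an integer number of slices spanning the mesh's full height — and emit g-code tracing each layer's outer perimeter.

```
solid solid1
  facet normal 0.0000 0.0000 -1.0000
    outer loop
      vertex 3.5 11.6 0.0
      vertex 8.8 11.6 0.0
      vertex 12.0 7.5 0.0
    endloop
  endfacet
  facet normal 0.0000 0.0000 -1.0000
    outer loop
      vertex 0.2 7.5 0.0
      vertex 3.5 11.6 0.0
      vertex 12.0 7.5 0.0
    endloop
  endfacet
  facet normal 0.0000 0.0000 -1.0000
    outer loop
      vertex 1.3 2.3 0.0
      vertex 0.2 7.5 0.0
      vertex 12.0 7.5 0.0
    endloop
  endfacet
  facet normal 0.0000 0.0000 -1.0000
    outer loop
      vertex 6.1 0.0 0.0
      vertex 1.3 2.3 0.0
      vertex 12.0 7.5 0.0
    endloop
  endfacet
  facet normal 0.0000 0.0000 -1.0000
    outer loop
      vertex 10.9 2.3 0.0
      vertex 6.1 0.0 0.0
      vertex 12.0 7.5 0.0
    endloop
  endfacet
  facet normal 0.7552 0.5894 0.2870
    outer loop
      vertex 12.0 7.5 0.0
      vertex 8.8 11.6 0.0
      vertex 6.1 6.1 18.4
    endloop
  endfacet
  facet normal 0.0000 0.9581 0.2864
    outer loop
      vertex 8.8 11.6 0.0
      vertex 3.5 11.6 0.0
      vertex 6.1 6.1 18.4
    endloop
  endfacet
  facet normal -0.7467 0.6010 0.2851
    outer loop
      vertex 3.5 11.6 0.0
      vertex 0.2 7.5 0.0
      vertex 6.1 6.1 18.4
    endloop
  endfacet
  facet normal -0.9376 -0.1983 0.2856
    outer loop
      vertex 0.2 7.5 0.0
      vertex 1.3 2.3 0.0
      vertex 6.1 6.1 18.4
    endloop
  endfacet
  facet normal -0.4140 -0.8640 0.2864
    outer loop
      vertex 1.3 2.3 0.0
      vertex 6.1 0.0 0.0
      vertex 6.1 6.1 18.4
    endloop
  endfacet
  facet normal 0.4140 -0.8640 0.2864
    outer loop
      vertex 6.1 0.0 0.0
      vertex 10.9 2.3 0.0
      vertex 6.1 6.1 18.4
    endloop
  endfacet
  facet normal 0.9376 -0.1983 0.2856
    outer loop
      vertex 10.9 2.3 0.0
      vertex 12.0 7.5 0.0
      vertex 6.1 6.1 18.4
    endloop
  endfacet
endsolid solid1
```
; perimeter-only toolpath
G21 ; units = mm
G90 ; absolute positioning
G28 ; home
; layer 1
G0 Z3.1
G0 X11.0 Y7.3
G1 X8.3 Y10.7
G1 X3.9 Y10.7
G1 X1.2 Y7.3
G1 X2.1 Y2.9
G1 X6.1 Y1.0
G1 X10.1 Y2.9
G1 X11.0 Y7.3
; layer 2
G0 Z6.1
G0 X10.0 Y7.0
G1 X7.9 Y9.8
G1 X4.4 Y9.8
G1 X2.2 Y7.0
G1 X2.9 Y3.6
G1 X6.1 Y2.0
G1 X9.3 Y3.6
G1 X10.0 Y7.0
; layer 3
G0 Z9.2
G0 X9.1 Y6.8
G1 X7.5 Y8.8
G1 X4.8 Y8.8
G1 X3.1 Y6.8
G1 X3.7 Y4.2
G1 X6.1 Y3.0
G1 X8.5 Y4.2
G1 X9.1 Y6.8
; layer 4
G0 Z12.3
G0 X8.1 Y6.6
G1 X7.0 Y7.9
G1 X5.2 Y7.9
G1 X4.1 Y6.6
G1 X4.5 Y4.8
G1 X6.1 Y4.1
G1 X7.7 Y4.8
G1 X8.1 Y6.6
; layer 5
G0 Z15.3
G0 X7.1 Y6.3
G1 X6.5 Y7.0
G1 X5.7 Y7.0
G1 X5.1 Y6.3
G1 X5.3 Y5.5
G1 X6.1 Y5.1
G1 X6.9 Y5.5
G1 X7.1 Y6.3
M2 ; end

The solid is a regular 7-sided pyramid, base circumscribed radius ≈ 6.1 mm, apex at z ≈ 18.4 mm. Slicing at Δz = 3.1 mm — 6 equal slices spanning the solid's height, so layer i sits at z = i·h/6 — gives 5 non-empty perimeters. Each is a 7-segment closed polygon; G0 lifts to the layer z and rapids to the start vertex, then G1 traces the edges. The cross-section shrinks linearly with z (the slice at the apex is degenerate and omitted).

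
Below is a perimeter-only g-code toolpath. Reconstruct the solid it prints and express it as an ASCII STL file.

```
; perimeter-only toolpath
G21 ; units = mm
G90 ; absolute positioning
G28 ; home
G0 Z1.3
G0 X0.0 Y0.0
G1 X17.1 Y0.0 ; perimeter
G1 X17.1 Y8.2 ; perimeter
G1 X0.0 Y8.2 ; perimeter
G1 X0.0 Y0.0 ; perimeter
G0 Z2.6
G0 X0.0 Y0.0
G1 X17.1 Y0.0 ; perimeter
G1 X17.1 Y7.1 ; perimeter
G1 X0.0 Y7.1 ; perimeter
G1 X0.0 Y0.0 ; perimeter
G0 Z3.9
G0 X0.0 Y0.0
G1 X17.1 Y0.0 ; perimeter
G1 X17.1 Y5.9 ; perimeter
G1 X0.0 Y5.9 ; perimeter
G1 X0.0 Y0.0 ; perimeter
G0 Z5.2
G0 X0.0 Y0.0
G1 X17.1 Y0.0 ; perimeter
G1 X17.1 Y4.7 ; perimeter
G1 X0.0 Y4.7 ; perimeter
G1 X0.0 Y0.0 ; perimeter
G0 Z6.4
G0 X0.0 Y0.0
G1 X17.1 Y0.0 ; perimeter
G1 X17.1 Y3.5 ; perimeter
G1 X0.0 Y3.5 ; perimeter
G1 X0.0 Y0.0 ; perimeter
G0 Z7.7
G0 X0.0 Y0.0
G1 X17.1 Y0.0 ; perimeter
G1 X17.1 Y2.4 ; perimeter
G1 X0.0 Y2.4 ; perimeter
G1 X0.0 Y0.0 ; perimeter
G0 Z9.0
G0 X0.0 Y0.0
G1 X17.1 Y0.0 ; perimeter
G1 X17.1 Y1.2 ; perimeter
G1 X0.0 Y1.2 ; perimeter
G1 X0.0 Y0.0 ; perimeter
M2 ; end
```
solid part
  facet normal 0.0000 0.0000 -1.0000
    outer loop
      vertex 17.1 9.4 0.0
      vertex 17.1 0.0 0.0
      vertex 0.0 0.0 0.0
    endloop
  endfacet
  facet normal 0.0000 0.0000 -1.0000
    outer loop
      vertex 0.0 9.4 0.0
      vertex 17.1 9.4 0.0
      vertex 0.0 0.0 0.0
    endloop
  endfacet
  facet normal 0.0000 -1.0000 0.0000
    outer loop
      vertex 0.0 0.0 0.0
      vertex 17.1 0.0 0.0
      vertex 17.1 0.0 10.3
    endloop
  endfacet
  facet normal 0.0000 -1.0000 0.0000
    outer loop
      vertex 0.0 0.0 0.0
      vertex 17.1 0.0 10.3
      vertex 0.0 0.0 10.3
    endloop
  endfacet
  facet normal 0.0000 0.7386 0.6741
    outer loop
      vertex 0.0 0.0 10.3
      vertex 17.1 0.0 10.3
      vertex 17.1 9.4 0.0
    endloop
  endfacet
  facet normal 0.0000 0.7386 0.6741
    outer loop
      vertex 0.0 0.0 10.3
      vertex 17.1 9.4 0.0
      vertex 0.0 9.4 0.0
    endloop
  endfacet
  facet normal -1.0000 0.0000 0.0000
    outer loop
      vertex 0.0 0.0 10.3
      vertex 0.0 9.4 0.0
      vertex 0.0 0.0 0.0
    endloop
  endfacet
  facet normal 1.0000 0.0000 0.0000
    outer loop
      vertex 17.1 0.0 0.0
      vertex 17.1 9.4 0.0
      vertex 17.1 0.0 10.3
    endloop
  endfacet
endsolid part

The G0 Z moves step by Δz≈1.3 mm. The G1 loops shrink linearly with z, so the solid tapers from its base footprint up to z≈10.3. Closing with a flat bottom cap and the tapered top and triangulating gives 8 facets — a wedge (ramp): 17.1 × 9.4 mm base, rising to 10.3 mm along the y=0 edge and sloping linearly to z=0 at y=9.4.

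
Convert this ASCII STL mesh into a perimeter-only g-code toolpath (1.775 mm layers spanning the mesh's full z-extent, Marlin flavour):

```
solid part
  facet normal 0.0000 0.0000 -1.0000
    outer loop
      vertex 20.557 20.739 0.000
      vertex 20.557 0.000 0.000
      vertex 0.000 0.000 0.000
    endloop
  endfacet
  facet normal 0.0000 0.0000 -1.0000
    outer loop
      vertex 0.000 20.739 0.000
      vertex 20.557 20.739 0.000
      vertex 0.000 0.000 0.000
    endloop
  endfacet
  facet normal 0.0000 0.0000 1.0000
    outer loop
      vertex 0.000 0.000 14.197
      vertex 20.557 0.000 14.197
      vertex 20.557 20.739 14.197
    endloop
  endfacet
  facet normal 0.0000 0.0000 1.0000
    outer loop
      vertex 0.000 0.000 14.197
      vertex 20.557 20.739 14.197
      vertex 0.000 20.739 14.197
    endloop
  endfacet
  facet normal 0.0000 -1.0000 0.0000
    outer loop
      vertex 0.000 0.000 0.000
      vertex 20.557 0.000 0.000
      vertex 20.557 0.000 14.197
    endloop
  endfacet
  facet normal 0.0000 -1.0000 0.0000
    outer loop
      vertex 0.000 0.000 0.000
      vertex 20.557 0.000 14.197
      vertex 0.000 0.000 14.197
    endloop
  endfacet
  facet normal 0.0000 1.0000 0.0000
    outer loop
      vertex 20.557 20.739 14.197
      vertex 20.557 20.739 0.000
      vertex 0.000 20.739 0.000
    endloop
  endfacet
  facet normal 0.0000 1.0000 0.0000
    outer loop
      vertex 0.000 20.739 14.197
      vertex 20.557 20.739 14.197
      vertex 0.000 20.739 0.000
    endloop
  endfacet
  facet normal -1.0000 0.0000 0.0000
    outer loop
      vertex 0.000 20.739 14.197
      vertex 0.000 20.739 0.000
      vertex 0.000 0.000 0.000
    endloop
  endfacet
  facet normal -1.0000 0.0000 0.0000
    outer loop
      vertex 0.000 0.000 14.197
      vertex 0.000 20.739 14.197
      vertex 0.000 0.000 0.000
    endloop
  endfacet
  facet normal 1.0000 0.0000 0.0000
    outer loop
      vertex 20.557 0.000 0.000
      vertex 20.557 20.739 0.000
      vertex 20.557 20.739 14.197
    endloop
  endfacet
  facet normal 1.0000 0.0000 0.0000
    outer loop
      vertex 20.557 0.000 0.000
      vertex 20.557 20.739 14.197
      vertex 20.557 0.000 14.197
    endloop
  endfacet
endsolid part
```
; perimeter-only toolpath
G21 ; units = mm
G90 ; absolute positioning
G28 ; home
; layer 1
G0 Z1.775
G0 X0.000 Y0.000
G1 X20.557 Y0.000
G1 X20.557 Y20.739
G1 X0.000 Y20.739
G1 X0.000 Y0.000
; layer 2
G0 Z3.549
G0 X0.000 Y0.000
G1 X20.557 Y0.000
G1 X20.557 Y20.739
G1 X0.000 Y20.739
G1 X0.000 Y0.000
; layer 3
G0 Z5.324
G0 X0.000 Y0.000
G1 X20.557 Y0.000
G1 X20.557 Y20.739
G1 X0.000 Y20.739
G1 X0.000 Y0.000
; layer 4
G0 Z7.098
G0 X0.000 Y0.000
G1 X20.557 Y0.000
G1 X20.557 Y20.739
G1 X0.000 Y20.739
G1 X0.000 Y0.000
; layer 5
G0 Z8.873
G0 X0.000 Y0.000
G1 X20.557 Y0.000
G1 X20.557 Y20.739
G1 X0.000 Y20.739
G1 X0.000 Y0.000
; layer 6
G0 Z10.648
G0 X0.000 Y0.000
G1 X20.557 Y0.000
G1 X20.557 Y20.739
G1 X0.000 Y20.739
G1 X0.000 Y0.000
; layer 7
G0 Z12.422
G0 X0.000 Y0.000
G1 X20.557 Y0.000
G1 X20.557 Y20.739
G1 X0.000 Y20.739
G1 X0.000 Y0.000
; layer 8
G0 Z14.197
G0 X0.000 Y0.000
G1 X20.557 Y0.000
G1 X20.557 Y20.739
G1 X0.000 Y20.739
G1 X0.000 Y0.000
M2 ; end

The solid is a rectangular box, roughly 20.6 × 20.7 mm footprint and 14.2 mm tall. Slicing at Δz = 1.775 mm — 8 equal slices spanning the solid's height, so layer i sits at z = i·h/8 — gives 8 non-empty perimeters. Each is a 4-segment closed polygon; G0 lifts to the layer z and rapids to the start vertex, then G1 traces the edges.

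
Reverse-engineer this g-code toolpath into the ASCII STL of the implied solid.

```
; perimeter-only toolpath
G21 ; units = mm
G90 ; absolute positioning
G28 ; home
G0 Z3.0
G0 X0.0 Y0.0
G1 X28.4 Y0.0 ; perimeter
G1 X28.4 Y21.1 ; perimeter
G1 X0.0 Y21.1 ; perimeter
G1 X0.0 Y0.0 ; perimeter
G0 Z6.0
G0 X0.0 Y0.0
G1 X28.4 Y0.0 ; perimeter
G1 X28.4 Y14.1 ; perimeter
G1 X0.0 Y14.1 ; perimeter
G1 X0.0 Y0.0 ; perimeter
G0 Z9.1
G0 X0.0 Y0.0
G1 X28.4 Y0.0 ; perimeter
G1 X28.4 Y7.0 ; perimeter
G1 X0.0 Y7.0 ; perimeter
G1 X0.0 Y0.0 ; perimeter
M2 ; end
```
solid part
  facet normal 0.0000 0.0000 -1.0000
    outer loop
      vertex 28.4 28.1 0.0
      vertex 28.4 0.0 0.0
      vertex 0.0 0.0 0.0
    endloop
  endfacet
  facet normal 0.0000 0.0000 -1.0000
    outer loop
      vertex 0.0 28.1 0.0
      vertex 28.4 28.1 0.0
      vertex 0.0 0.0 0.0
    endloop
  endfacet
  facet normal 0.0000 -1.0000 0.0000
    outer loop
      vertex 0.0 0.0 0.0
      vertex 28.4 0.0 0.0
      vertex 28.4 0.0 12.1
    endloop
  endfacet
  facet normal 0.0000 -1.0000 0.0000
    outer loop
      vertex 0.0 0.0 0.0
      vertex 28.4 0.0 12.1
      vertex 0.0 0.0 12.1
    endloop
  endfacet
  facet normal 0.0000 0.3955 0.9185
    outer loop
      vertex 0.0 0.0 12.1
      vertex 28.4 0.0 12.1
      vertex 28.4 28.1 0.0
    endloop
  endfacet
  facet normal 0.0000 0.3955 0.9185
    outer loop
      vertex 0.0 0.0 12.1
      vertex 28.4 28.1 0.0
      vertex 0.0 28.1 0.0
    endloop
  endfacet
  facet normal -1.0000 0.0000 0.0000
    outer loop
      vertex 0.0 0.0 12.1
      vertex 0.0 28.1 0.0
      vertex 0.0 0.0 0.0
    endloop
  endfacet
  facet normal 1.0000 0.0000 0.0000
    outer loop
      vertex 28.4 0.0 0.0
      vertex 28.4 28.1 0.0
      vertex 28.4 0.0 12.1
    endloop
  endfacet
endsolid part

The G0 Z moves step by Δz≈3.0 mm. The G1 loops shrink linearly with z, so the solid tapers from its base footprint up to z≈12.1. Closing with a flat bottom cap and the tapered top and triangulating gives 8 facets — a wedge (ramp): 28.4 × 28.1 mm base, rising to 12.1 mm along the y=0 edge and sloping linearly to z=0 at y=28.1.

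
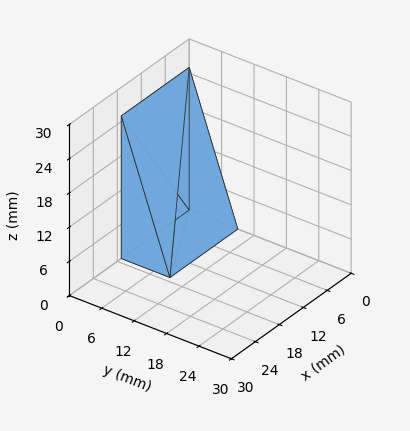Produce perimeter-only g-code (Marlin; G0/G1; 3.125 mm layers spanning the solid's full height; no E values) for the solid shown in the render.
Reading the render: the shape is a wedge (ramp): 17 × 9 mm base, rising to 25 mm along the y=0 edge and sloping linearly to z=0 at y=9 (dimensions read to the nearest mm from the axis ticks). For the g-code, the solid's height is divided into equal slices at the stated Δz and each level perimeter traced with G1 moves after a G0 lift.

; perimeter-only toolpath
G21 ; units = mm
G90 ; absolute positioning
G28 ; home
; layer 1
G0 Z3.125
G0 X0.000 Y0.000
G1 X17.000 Y0.000
G1 X17.000 Y7.875
G1 X0.000 Y7.875
G1 X0.000 Y0.000
; layer 2
G0 Z6.250
G0 X0.000 Y0.000
G1 X17.000 Y0.000
G1 X17.000 Y6.750
G1 X0.000 Y6.750
G1 X0.000 Y0.000
; layer 3
G0 Z9.375
G0 X0.000 Y0.000
G1 X17.000 Y0.000
G1 X17.000 Y5.625
G1 X0.000 Y5.625
G1 X0.000 Y0.000
; layer 4
G0 Z12.500
G0 X0.000 Y0.000
G1 X17.000 Y0.000
G1 X17.000 Y4.500
G1 X0.000 Y4.500
G1 X0.000 Y0.000
; layer 5
G0 Z15.625
G0 X0.000 Y0.000
G1 X17.000 Y0.000
G1 X17.000 Y3.375
G1 X0.000 Y3.375
G1 X0.000 Y0.000
; layer 6
G0 Z18.750
G0 X0.000 Y0.000
G1 X17.000 Y0.000
G1 X17.000 Y2.250
G1 X0.000 Y2.250
G1 X0.000 Y0.000
; layer 7
G0 Z21.875
G0 X0.000 Y0.000
G1 X17.000 Y0.000
G1 X17.000 Y1.125
G1 X0.000 Y1.125
G1 X0.000 Y0.000
M2 ; end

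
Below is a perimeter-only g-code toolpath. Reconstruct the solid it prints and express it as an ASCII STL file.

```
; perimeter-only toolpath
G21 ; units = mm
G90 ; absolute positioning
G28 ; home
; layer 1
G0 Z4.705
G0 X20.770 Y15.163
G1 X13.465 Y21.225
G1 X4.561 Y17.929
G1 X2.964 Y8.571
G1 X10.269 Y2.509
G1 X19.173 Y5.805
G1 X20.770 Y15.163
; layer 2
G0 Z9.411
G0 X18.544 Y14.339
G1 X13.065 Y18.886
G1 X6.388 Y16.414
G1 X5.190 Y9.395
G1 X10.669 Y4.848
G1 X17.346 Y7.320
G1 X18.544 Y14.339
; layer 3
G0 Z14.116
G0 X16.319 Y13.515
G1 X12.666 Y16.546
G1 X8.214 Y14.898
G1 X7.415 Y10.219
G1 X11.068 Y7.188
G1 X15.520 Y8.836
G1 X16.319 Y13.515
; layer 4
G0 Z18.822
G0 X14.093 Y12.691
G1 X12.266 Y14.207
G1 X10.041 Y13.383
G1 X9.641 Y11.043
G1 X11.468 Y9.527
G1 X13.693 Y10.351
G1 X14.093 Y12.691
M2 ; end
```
solid part
  facet normal 0.0000 0.0000 -1.0000
    outer loop
      vertex 2.735 19.445 0.000
      vertex 13.864 23.565 0.000
      vertex 22.996 15.987 0.000
    endloop
  endfacet
  facet normal 0.0000 0.0000 -1.0000
    outer loop
      vertex 0.738 7.747 0.000
      vertex 2.735 19.445 0.000
      vertex 22.996 15.987 0.000
    endloop
  endfacet
  facet normal 0.0000 0.0000 -1.0000
    outer loop
      vertex 9.870 0.169 0.000
      vertex 0.738 7.747 0.000
      vertex 22.996 15.987 0.000
    endloop
  endfacet
  facet normal 0.0000 0.0000 -1.0000
    outer loop
      vertex 20.999 4.289 0.000
      vertex 9.870 0.169 0.000
      vertex 22.996 15.987 0.000
    endloop
  endfacet
  facet normal 0.5852 0.7052 0.4003
    outer loop
      vertex 22.996 15.987 0.000
      vertex 13.864 23.565 0.000
      vertex 11.867 11.867 23.527
    endloop
  endfacet
  facet normal -0.3181 0.8594 0.4003
    outer loop
      vertex 13.864 23.565 0.000
      vertex 2.735 19.445 0.000
      vertex 11.867 11.867 23.527
    endloop
  endfacet
  facet normal -0.9033 0.1542 0.4003
    outer loop
      vertex 2.735 19.445 0.000
      vertex 0.738 7.747 0.000
      vertex 11.867 11.867 23.527
    endloop
  endfacet
  facet normal -0.5852 -0.7052 0.4003
    outer loop
      vertex 0.738 7.747 0.000
      vertex 9.870 0.169 0.000
      vertex 11.867 11.867 23.527
    endloop
  endfacet
  facet normal 0.3181 -0.8594 0.4003
    outer loop
      vertex 9.870 0.169 0.000
      vertex 20.999 4.289 0.000
      vertex 11.867 11.867 23.527
    endloop
  endfacet
  facet normal 0.9033 -0.1542 0.4003
    outer loop
      vertex 20.999 4.289 0.000
      vertex 22.996 15.987 0.000
      vertex 11.867 11.867 23.527
    endloop
  endfacet
endsolid part

The G0 Z moves step by Δz≈4.705 mm. The G1 loops shrink linearly with z, so the solid tapers from its base footprint up to z≈23.5. Closing with a flat bottom cap and the tapered top and triangulating gives 10 facets — a regular 6-sided pyramid, base circumscribed radius ≈ 11.9 mm, apex at z ≈ 23.5 mm.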